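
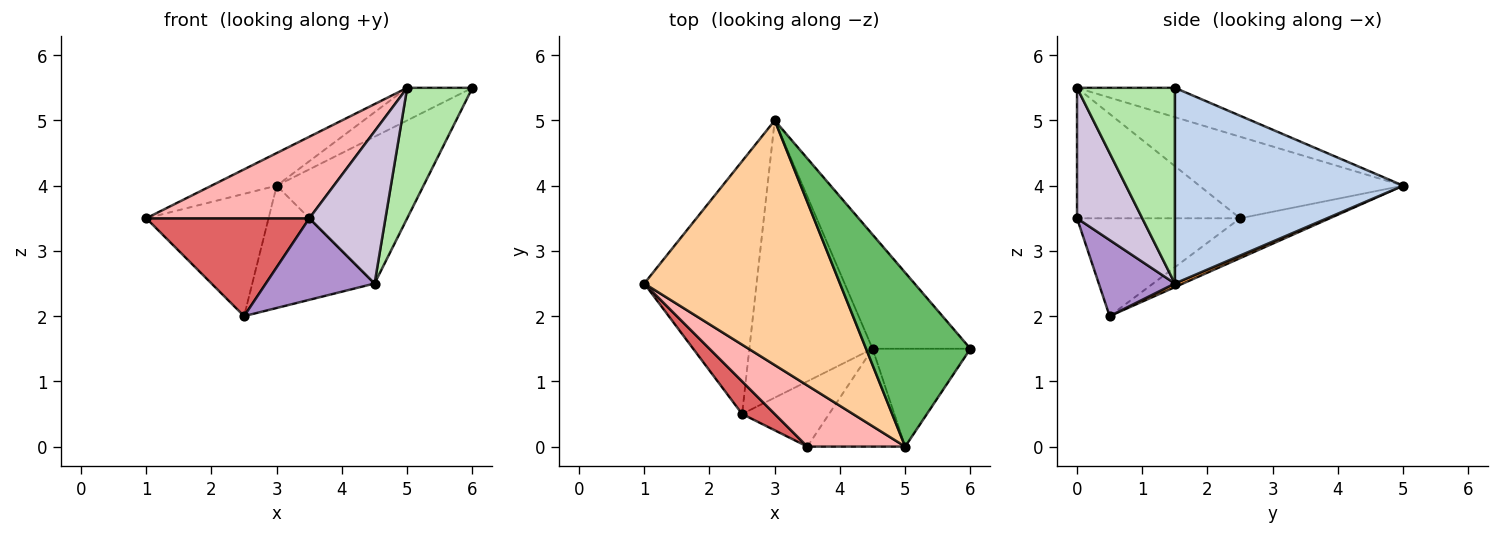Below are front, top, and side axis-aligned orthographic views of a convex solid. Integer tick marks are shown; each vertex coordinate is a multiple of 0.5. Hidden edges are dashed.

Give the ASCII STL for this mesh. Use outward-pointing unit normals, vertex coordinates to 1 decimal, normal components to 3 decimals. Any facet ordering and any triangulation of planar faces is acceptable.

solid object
 facet normal -0.304 0.415 -0.857
  outer loop
   vertex 2.5 0.5 2.0
   vertex 1.0 2.5 3.5
   vertex 3.0 5.0 4.0
  endloop
 endfacet
 facet normal 0.775 0.498 -0.388
  outer loop
   vertex 4.5 1.5 2.5
   vertex 3.0 5.0 4.0
   vertex 6.0 1.5 5.5
  endloop
 endfacet
 facet normal 0.027 0.403 -0.915
  outer loop
   vertex 4.5 1.5 2.5
   vertex 2.5 0.5 2.0
   vertex 3.0 5.0 4.0
  endloop
 endfacet
 facet normal -0.382 0.122 0.916
  outer loop
   vertex 5.0 0.0 5.5
   vertex 3.0 5.0 4.0
   vertex 1.0 2.5 3.5
  endloop
 endfacet
 facet normal -0.266 0.178 0.947
  outer loop
   vertex 5.0 0.0 5.5
   vertex 6.0 1.5 5.5
   vertex 3.0 5.0 4.0
  endloop
 endfacet
 facet normal 0.768 -0.512 -0.384
  outer loop
   vertex 5.0 0.0 5.5
   vertex 4.5 1.5 2.5
   vertex 6.0 1.5 5.5
  endloop
 endfacet
 facet normal -0.688 -0.688 0.229
  outer loop
   vertex 3.5 0.0 3.5
   vertex 1.0 2.5 3.5
   vertex 2.5 0.5 2.0
  endloop
 endfacet
 facet normal -0.625 -0.625 0.469
  outer loop
   vertex 3.5 0.0 3.5
   vertex 5.0 0.0 5.5
   vertex 1.0 2.5 3.5
  endloop
 endfacet
 facet normal 0.480 -0.685 -0.548
  outer loop
   vertex 3.5 0.0 3.5
   vertex 2.5 0.5 2.0
   vertex 4.5 1.5 2.5
  endloop
 endfacet
 facet normal 0.585 -0.682 -0.439
  outer loop
   vertex 3.5 0.0 3.5
   vertex 4.5 1.5 2.5
   vertex 5.0 0.0 5.5
  endloop
 endfacet
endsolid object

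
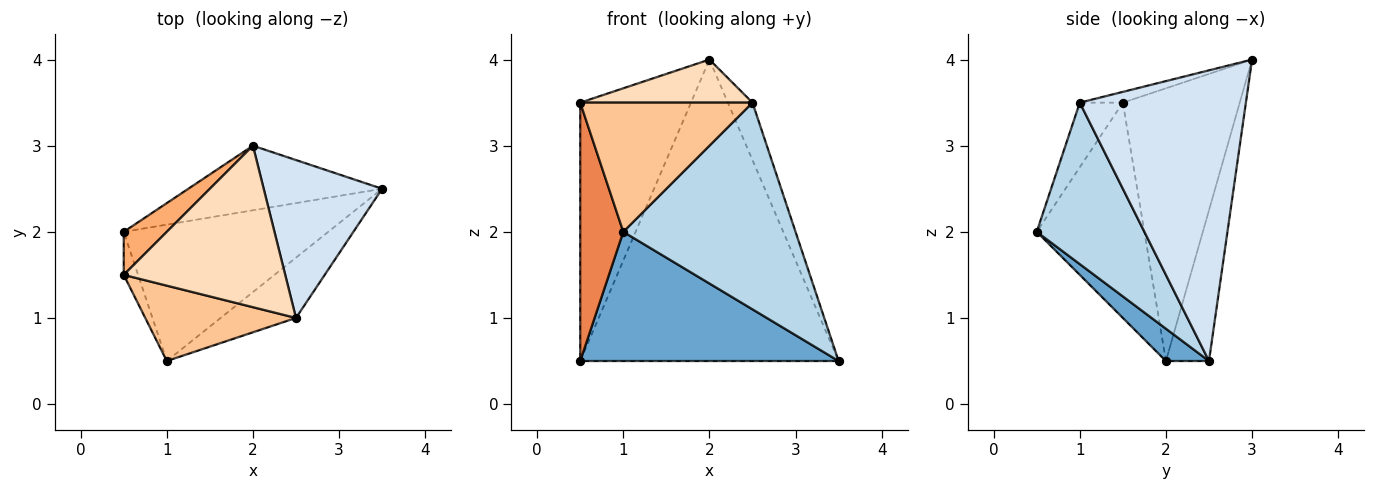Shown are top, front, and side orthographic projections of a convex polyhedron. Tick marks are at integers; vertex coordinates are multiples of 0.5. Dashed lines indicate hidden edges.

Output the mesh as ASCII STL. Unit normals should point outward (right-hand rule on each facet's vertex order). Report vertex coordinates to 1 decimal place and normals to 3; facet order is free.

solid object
 facet normal 0.114 -0.683 -0.721
  outer loop
   vertex 1.0 0.5 2.0
   vertex 0.5 2.0 0.5
   vertex 3.5 2.5 0.5
  endloop
 endfacet
 facet normal -0.161 0.965 -0.207
  outer loop
   vertex 2.0 3.0 4.0
   vertex 3.5 2.5 0.5
   vertex 0.5 2.0 0.5
  endloop
 endfacet
 facet normal 0.514 -0.823 -0.240
  outer loop
   vertex 2.5 1.0 3.5
   vertex 1.0 0.5 2.0
   vertex 3.5 2.5 0.5
  endloop
 endfacet
 facet normal 0.917 0.136 0.374
  outer loop
   vertex 2.5 1.0 3.5
   vertex 3.5 2.5 0.5
   vertex 2.0 3.0 4.0
  endloop
 endfacet
 facet normal -0.927 -0.371 -0.062
  outer loop
   vertex 0.5 1.5 3.5
   vertex 0.5 2.0 0.5
   vertex 1.0 0.5 2.0
  endloop
 endfacet
 facet normal -0.721 0.683 0.114
  outer loop
   vertex 0.5 1.5 3.5
   vertex 2.0 3.0 4.0
   vertex 0.5 2.0 0.5
  endloop
 endfacet
 facet normal -0.211 -0.844 0.493
  outer loop
   vertex 0.5 1.5 3.5
   vertex 1.0 0.5 2.0
   vertex 2.5 1.0 3.5
  endloop
 endfacet
 facet normal -0.064 -0.257 0.964
  outer loop
   vertex 0.5 1.5 3.5
   vertex 2.5 1.0 3.5
   vertex 2.0 3.0 4.0
  endloop
 endfacet
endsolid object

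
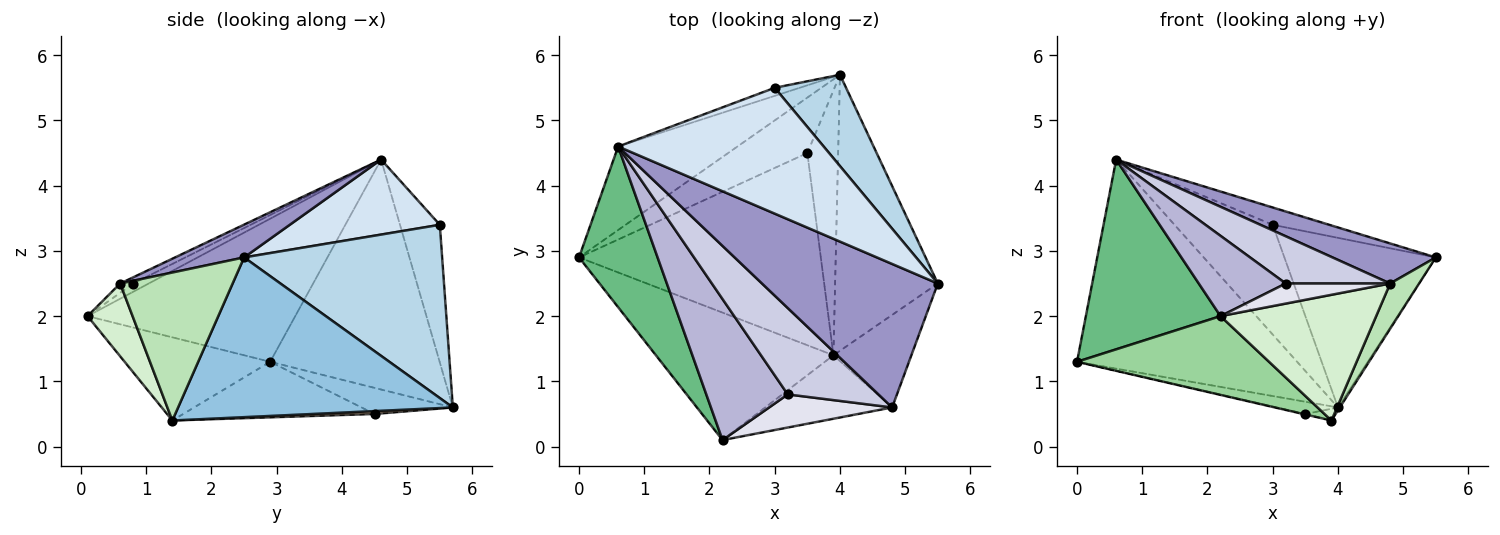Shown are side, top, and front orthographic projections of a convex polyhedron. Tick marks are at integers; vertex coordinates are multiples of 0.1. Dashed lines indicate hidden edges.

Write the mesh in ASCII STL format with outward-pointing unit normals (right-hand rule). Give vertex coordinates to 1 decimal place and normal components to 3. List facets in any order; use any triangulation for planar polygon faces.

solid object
 facet normal -0.582 0.755 -0.302
  outer loop
   vertex 0.6 4.6 4.4
   vertex 4.0 5.7 0.6
   vertex 0.0 2.9 1.3
  endloop
 endfacet
 facet normal 0.841 0.006 -0.541
  outer loop
   vertex 3.9 1.4 0.4
   vertex 4.0 5.7 0.6
   vertex 5.5 2.5 2.9
  endloop
 endfacet
 facet normal 0.755 0.577 0.311
  outer loop
   vertex 3.0 5.5 3.4
   vertex 5.5 2.5 2.9
   vertex 4.0 5.7 0.6
  endloop
 endfacet
 facet normal 0.340 0.128 0.932
  outer loop
   vertex 3.0 5.5 3.4
   vertex 0.6 4.6 4.4
   vertex 5.5 2.5 2.9
  endloop
 endfacet
 facet normal -0.375 0.925 -0.068
  outer loop
   vertex 3.0 5.5 3.4
   vertex 4.0 5.7 0.6
   vertex 0.6 4.6 4.4
  endloop
 endfacet
 facet normal -0.306 0.205 -0.930
  outer loop
   vertex 3.5 4.5 0.5
   vertex 0.0 2.9 1.3
   vertex 4.0 5.7 0.6
  endloop
 endfacet
 facet normal -0.224 0.003 -0.975
  outer loop
   vertex 3.5 4.5 0.5
   vertex 3.9 1.4 0.4
   vertex 0.0 2.9 1.3
  endloop
 endfacet
 facet normal 0.093 0.044 -0.995
  outer loop
   vertex 3.5 4.5 0.5
   vertex 4.0 5.7 0.6
   vertex 3.9 1.4 0.4
  endloop
 endfacet
 facet normal -0.762 -0.494 0.418
  outer loop
   vertex 2.2 0.1 2.0
   vertex 0.6 4.6 4.4
   vertex 0.0 2.9 1.3
  endloop
 endfacet
 facet normal -0.370 -0.488 -0.790
  outer loop
   vertex 2.2 0.1 2.0
   vertex 0.0 2.9 1.3
   vertex 3.9 1.4 0.4
  endloop
 endfacet
 facet normal 0.863 -0.222 -0.454
  outer loop
   vertex 4.8 0.6 2.5
   vertex 3.9 1.4 0.4
   vertex 5.5 2.5 2.9
  endloop
 endfacet
 facet normal 0.250 -0.864 -0.436
  outer loop
   vertex 4.8 0.6 2.5
   vertex 2.2 0.1 2.0
   vertex 3.9 1.4 0.4
  endloop
 endfacet
 facet normal 0.177 -0.265 0.948
  outer loop
   vertex 4.8 0.6 2.5
   vertex 5.5 2.5 2.9
   vertex 0.6 4.6 4.4
  endloop
 endfacet
 facet normal -0.088 -0.493 0.866
  outer loop
   vertex 3.2 0.8 2.5
   vertex 0.6 4.6 4.4
   vertex 2.2 0.1 2.0
  endloop
 endfacet
 facet normal -0.060 -0.479 0.876
  outer loop
   vertex 3.2 0.8 2.5
   vertex 4.8 0.6 2.5
   vertex 0.6 4.6 4.4
  endloop
 endfacet
 facet normal -0.065 -0.517 0.853
  outer loop
   vertex 3.2 0.8 2.5
   vertex 2.2 0.1 2.0
   vertex 4.8 0.6 2.5
  endloop
 endfacet
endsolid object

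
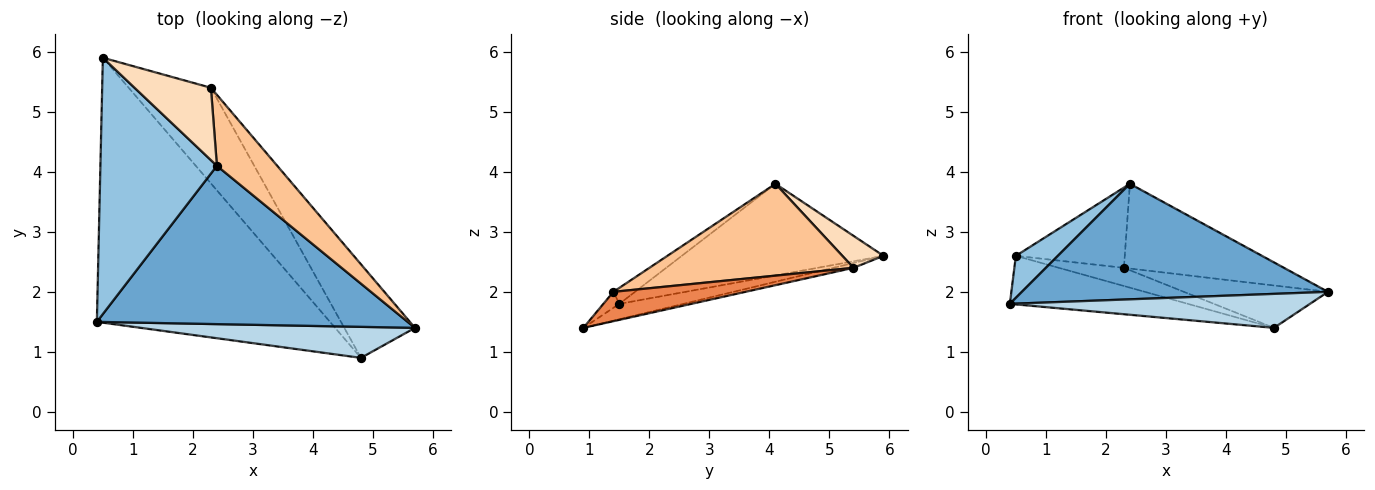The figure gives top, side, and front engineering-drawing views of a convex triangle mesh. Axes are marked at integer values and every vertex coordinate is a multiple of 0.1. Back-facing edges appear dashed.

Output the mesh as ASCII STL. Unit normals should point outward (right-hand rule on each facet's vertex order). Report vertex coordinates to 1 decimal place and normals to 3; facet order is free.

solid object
 facet normal -0.042 -0.589 0.807
  outer loop
   vertex 2.4 4.1 3.8
   vertex 0.4 1.5 1.8
   vertex 5.7 1.4 2.0
  endloop
 endfacet
 facet normal -0.613 -0.128 0.779
  outer loop
   vertex 2.4 4.1 3.8
   vertex 0.5 5.9 2.6
   vertex 0.4 1.5 1.8
  endloop
 endfacet
 facet normal -0.039 -0.738 0.674
  outer loop
   vertex 4.8 0.9 1.4
   vertex 5.7 1.4 2.0
   vertex 0.4 1.5 1.8
  endloop
 endfacet
 facet normal -0.065 0.180 -0.982
  outer loop
   vertex 4.8 0.9 1.4
   vertex 0.4 1.5 1.8
   vertex 0.5 5.9 2.6
  endloop
 endfacet
 facet normal 0.354 0.386 -0.852
  outer loop
   vertex 2.3 5.4 2.4
   vertex 5.7 1.4 2.0
   vertex 4.8 0.9 1.4
  endloop
 endfacet
 facet normal -0.057 0.186 -0.981
  outer loop
   vertex 2.3 5.4 2.4
   vertex 4.8 0.9 1.4
   vertex 0.5 5.9 2.6
  endloop
 endfacet
 facet normal 0.699 0.548 0.459
  outer loop
   vertex 2.3 5.4 2.4
   vertex 2.4 4.1 3.8
   vertex 5.7 1.4 2.0
  endloop
 endfacet
 facet normal 0.270 0.715 0.645
  outer loop
   vertex 2.3 5.4 2.4
   vertex 0.5 5.9 2.6
   vertex 2.4 4.1 3.8
  endloop
 endfacet
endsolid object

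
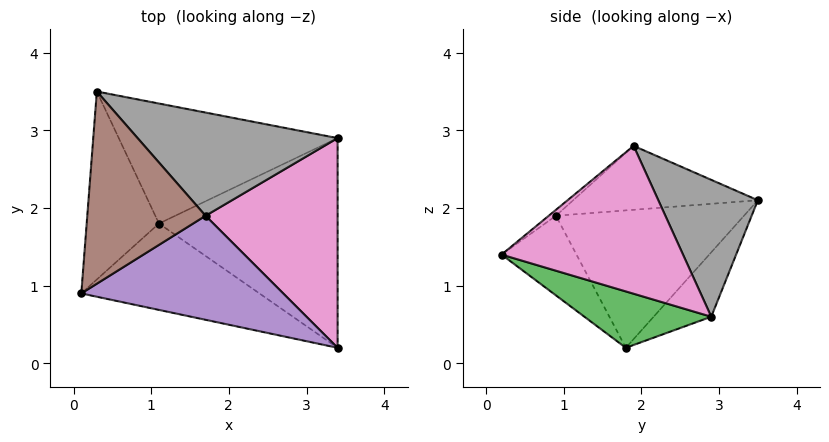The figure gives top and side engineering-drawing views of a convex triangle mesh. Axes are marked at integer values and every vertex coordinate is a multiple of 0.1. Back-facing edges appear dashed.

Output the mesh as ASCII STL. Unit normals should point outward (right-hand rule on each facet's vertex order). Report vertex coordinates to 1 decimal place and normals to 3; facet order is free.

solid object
 facet normal -0.252 -0.786 -0.564
  outer loop
   vertex 1.1 1.8 0.2
   vertex 3.4 0.2 1.4
   vertex 0.1 0.9 1.9
  endloop
 endfacet
 facet normal -0.880 0.103 -0.463
  outer loop
   vertex 1.1 1.8 0.2
   vertex 0.1 0.9 1.9
   vertex 0.3 3.5 2.1
  endloop
 endfacet
 facet normal 0.290 -0.272 -0.918
  outer loop
   vertex 3.4 2.9 0.6
   vertex 3.4 0.2 1.4
   vertex 1.1 1.8 0.2
  endloop
 endfacet
 facet normal -0.206 0.685 -0.699
  outer loop
   vertex 3.4 2.9 0.6
   vertex 1.1 1.8 0.2
   vertex 0.3 3.5 2.1
  endloop
 endfacet
 facet normal -0.022 -0.649 0.761
  outer loop
   vertex 1.7 1.9 2.8
   vertex 0.1 0.9 1.9
   vertex 3.4 0.2 1.4
  endloop
 endfacet
 facet normal -0.475 -0.031 0.879
  outer loop
   vertex 1.7 1.9 2.8
   vertex 0.3 3.5 2.1
   vertex 0.1 0.9 1.9
  endloop
 endfacet
 facet normal 0.732 0.194 0.653
  outer loop
   vertex 1.7 1.9 2.8
   vertex 3.4 0.2 1.4
   vertex 3.4 2.9 0.6
  endloop
 endfacet
 facet normal 0.429 0.650 0.627
  outer loop
   vertex 1.7 1.9 2.8
   vertex 3.4 2.9 0.6
   vertex 0.3 3.5 2.1
  endloop
 endfacet
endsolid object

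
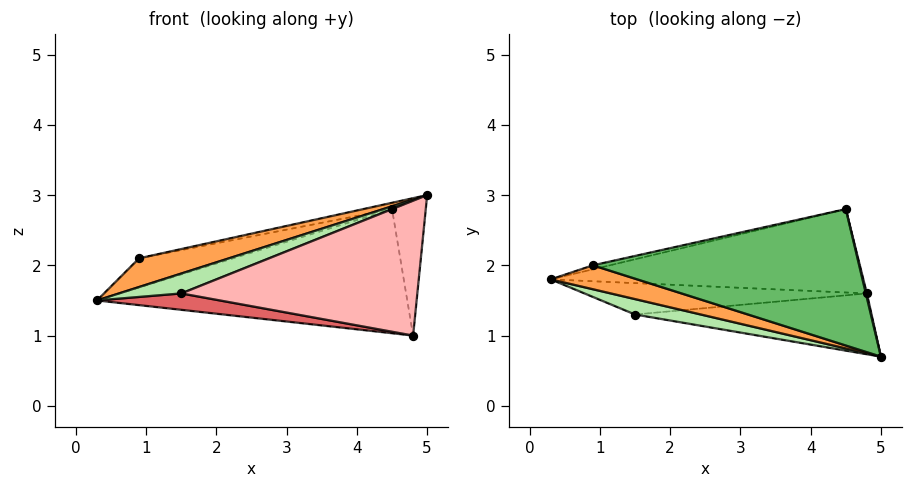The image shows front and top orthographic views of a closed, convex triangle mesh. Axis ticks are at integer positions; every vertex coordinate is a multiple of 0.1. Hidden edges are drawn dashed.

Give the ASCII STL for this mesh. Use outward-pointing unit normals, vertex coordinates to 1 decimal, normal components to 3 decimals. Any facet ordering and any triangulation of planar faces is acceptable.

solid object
 facet normal -0.025 0.830 -0.557
  outer loop
   vertex 4.8 1.6 1.0
   vertex 0.3 1.8 1.5
   vertex 4.5 2.8 2.8
  endloop
 endfacet
 facet normal 0.973 0.232 0.007
  outer loop
   vertex 4.8 1.6 1.0
   vertex 4.5 2.8 2.8
   vertex 5.0 0.7 3.0
  endloop
 endfacet
 facet normal -0.359 -0.717 0.598
  outer loop
   vertex 0.9 2.0 2.1
   vertex 0.3 1.8 1.5
   vertex 5.0 0.7 3.0
  endloop
 endfacet
 facet normal -0.190 0.973 -0.134
  outer loop
   vertex 0.9 2.0 2.1
   vertex 4.5 2.8 2.8
   vertex 0.3 1.8 1.5
  endloop
 endfacet
 facet normal -0.200 0.045 0.979
  outer loop
   vertex 0.9 2.0 2.1
   vertex 5.0 0.7 3.0
   vertex 4.5 2.8 2.8
  endloop
 endfacet
 facet normal -0.356 -0.739 0.572
  outer loop
   vertex 1.5 1.3 1.6
   vertex 5.0 0.7 3.0
   vertex 0.3 1.8 1.5
  endloop
 endfacet
 facet normal -0.118 -0.460 -0.880
  outer loop
   vertex 1.5 1.3 1.6
   vertex 0.3 1.8 1.5
   vertex 4.8 1.6 1.0
  endloop
 endfacet
 facet normal 0.008 -0.912 -0.411
  outer loop
   vertex 1.5 1.3 1.6
   vertex 4.8 1.6 1.0
   vertex 5.0 0.7 3.0
  endloop
 endfacet
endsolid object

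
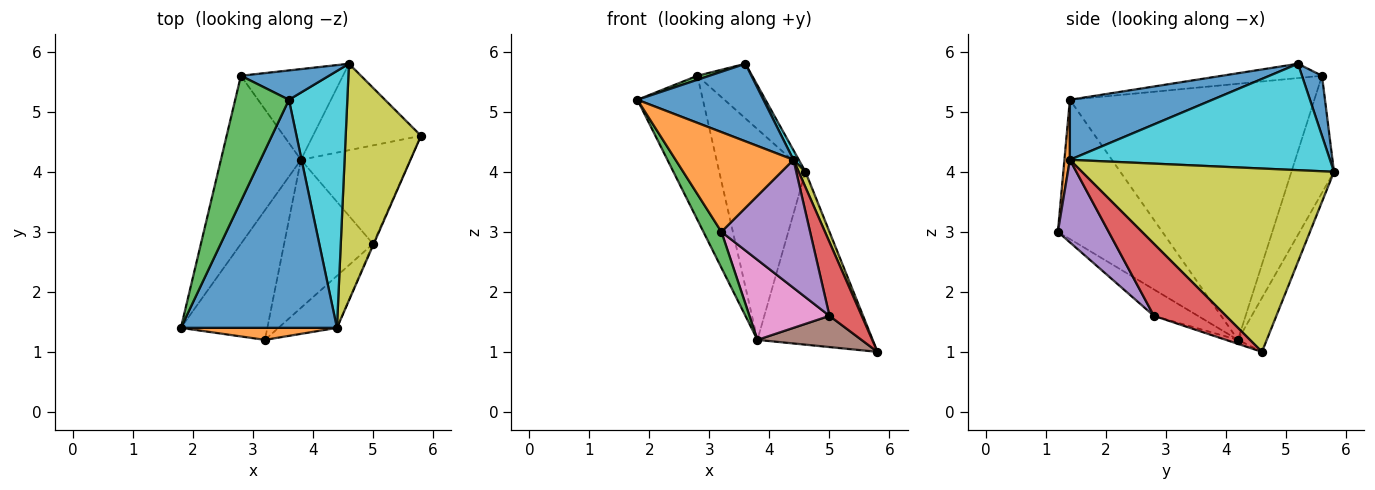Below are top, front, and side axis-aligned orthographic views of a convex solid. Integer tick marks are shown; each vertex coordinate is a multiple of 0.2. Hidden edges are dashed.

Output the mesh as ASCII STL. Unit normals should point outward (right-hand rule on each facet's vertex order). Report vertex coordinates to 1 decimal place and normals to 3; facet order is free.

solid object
 facet normal 0.342 -0.303 0.890
  outer loop
   vertex 4.4 1.4 4.2
   vertex 3.6 5.2 5.8
   vertex 1.8 1.4 5.2
  endloop
 endfacet
 facet normal 0.046 -0.992 0.119
  outer loop
   vertex 4.4 1.4 4.2
   vertex 1.8 1.4 5.2
   vertex 3.2 1.2 3.0
  endloop
 endfacet
 facet normal -0.841 -0.145 -0.522
  outer loop
   vertex 3.8 4.2 1.2
   vertex 3.2 1.2 3.0
   vertex 1.8 1.4 5.2
  endloop
 endfacet
 facet normal 0.913 -0.409 -0.010
  outer loop
   vertex 5.0 2.8 1.6
   vertex 5.8 4.6 1.0
   vertex 4.4 1.4 4.2
  endloop
 endfacet
 facet normal 0.469 -0.818 -0.332
  outer loop
   vertex 5.0 2.8 1.6
   vertex 4.4 1.4 4.2
   vertex 3.2 1.2 3.0
  endloop
 endfacet
 facet normal -0.035 -0.302 -0.953
  outer loop
   vertex 5.0 2.8 1.6
   vertex 3.8 4.2 1.2
   vertex 5.8 4.6 1.0
  endloop
 endfacet
 facet normal -0.253 -0.460 -0.851
  outer loop
   vertex 5.0 2.8 1.6
   vertex 3.2 1.2 3.0
   vertex 3.8 4.2 1.2
  endloop
 endfacet
 facet normal -0.218 0.873 -0.436
  outer loop
   vertex 4.6 5.8 4.0
   vertex 5.8 4.6 1.0
   vertex 3.8 4.2 1.2
  endloop
 endfacet
 facet normal 0.925 -0.025 0.380
  outer loop
   vertex 4.6 5.8 4.0
   vertex 4.4 1.4 4.2
   vertex 5.8 4.6 1.0
  endloop
 endfacet
 facet normal 0.877 -0.018 0.481
  outer loop
   vertex 4.6 5.8 4.0
   vertex 3.6 5.2 5.8
   vertex 4.4 1.4 4.2
  endloop
 endfacet
 facet normal 0.307 0.839 0.450
  outer loop
   vertex 2.8 5.6 5.6
   vertex 3.6 5.2 5.8
   vertex 4.6 5.8 4.0
  endloop
 endfacet
 facet normal -0.413 0.837 -0.360
  outer loop
   vertex 2.8 5.6 5.6
   vertex 4.6 5.8 4.0
   vertex 3.8 4.2 1.2
  endloop
 endfacet
 facet normal -0.257 -0.031 0.966
  outer loop
   vertex 2.8 5.6 5.6
   vertex 1.8 1.4 5.2
   vertex 3.6 5.2 5.8
  endloop
 endfacet
 facet normal -0.925 0.248 -0.289
  outer loop
   vertex 2.8 5.6 5.6
   vertex 3.8 4.2 1.2
   vertex 1.8 1.4 5.2
  endloop
 endfacet
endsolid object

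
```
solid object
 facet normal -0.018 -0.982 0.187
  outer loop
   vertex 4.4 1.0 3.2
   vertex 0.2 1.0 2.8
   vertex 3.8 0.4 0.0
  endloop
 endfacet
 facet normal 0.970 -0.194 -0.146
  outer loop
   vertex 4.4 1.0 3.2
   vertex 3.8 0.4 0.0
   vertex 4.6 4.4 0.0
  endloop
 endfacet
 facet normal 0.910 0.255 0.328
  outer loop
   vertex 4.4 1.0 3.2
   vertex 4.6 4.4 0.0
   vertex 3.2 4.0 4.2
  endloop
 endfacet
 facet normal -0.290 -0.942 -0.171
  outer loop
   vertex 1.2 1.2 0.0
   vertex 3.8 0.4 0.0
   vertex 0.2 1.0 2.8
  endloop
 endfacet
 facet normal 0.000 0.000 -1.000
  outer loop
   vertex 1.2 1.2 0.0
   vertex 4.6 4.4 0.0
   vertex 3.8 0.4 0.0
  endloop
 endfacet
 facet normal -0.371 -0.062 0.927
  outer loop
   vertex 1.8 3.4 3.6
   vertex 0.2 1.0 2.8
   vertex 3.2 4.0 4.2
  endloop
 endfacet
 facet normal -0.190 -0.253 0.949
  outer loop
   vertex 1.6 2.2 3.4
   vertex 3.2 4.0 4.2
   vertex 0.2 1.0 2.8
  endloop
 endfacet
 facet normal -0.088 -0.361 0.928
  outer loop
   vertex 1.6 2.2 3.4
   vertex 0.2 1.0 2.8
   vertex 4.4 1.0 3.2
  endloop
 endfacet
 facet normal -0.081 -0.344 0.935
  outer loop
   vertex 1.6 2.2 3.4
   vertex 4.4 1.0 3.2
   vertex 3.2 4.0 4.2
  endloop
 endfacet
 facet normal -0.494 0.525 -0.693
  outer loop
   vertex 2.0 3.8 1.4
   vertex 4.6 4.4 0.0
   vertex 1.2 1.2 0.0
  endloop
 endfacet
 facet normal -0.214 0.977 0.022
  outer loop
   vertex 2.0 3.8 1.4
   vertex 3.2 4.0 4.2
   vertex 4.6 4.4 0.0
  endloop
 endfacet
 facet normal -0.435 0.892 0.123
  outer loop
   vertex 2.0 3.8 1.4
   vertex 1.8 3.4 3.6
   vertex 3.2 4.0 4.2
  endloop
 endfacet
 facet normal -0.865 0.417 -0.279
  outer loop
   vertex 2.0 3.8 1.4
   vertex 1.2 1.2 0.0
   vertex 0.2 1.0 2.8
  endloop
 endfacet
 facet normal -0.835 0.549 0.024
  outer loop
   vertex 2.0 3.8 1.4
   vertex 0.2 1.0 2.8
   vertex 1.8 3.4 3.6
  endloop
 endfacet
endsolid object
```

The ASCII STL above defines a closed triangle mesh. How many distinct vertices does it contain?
9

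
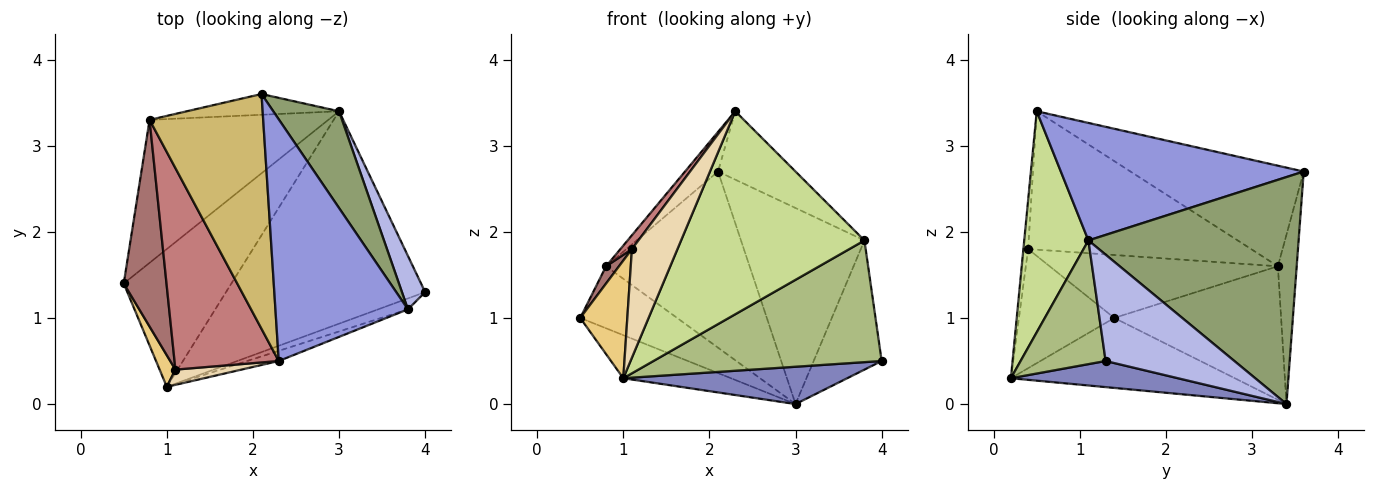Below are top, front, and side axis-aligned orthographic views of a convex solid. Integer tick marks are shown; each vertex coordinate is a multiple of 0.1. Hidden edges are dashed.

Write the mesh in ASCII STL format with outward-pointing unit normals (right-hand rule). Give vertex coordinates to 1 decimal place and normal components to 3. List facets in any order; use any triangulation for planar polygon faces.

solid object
 facet normal -0.527 0.253 -0.811
  outer loop
   vertex 1.0 0.2 0.3
   vertex 0.5 1.4 1.0
   vertex 3.0 3.4 0.0
  endloop
 endfacet
 facet normal 0.128 -0.172 -0.977
  outer loop
   vertex 1.0 0.2 0.3
   vertex 3.0 3.4 0.0
   vertex 4.0 1.3 0.5
  endloop
 endfacet
 facet normal 0.649 0.207 0.732
  outer loop
   vertex 3.8 1.1 1.9
   vertex 2.1 3.6 2.7
   vertex 2.3 0.5 3.4
  endloop
 endfacet
 facet normal 0.868 0.459 0.190
  outer loop
   vertex 3.8 1.1 1.9
   vertex 4.0 1.3 0.5
   vertex 3.0 3.4 0.0
  endloop
 endfacet
 facet normal 0.837 0.491 0.242
  outer loop
   vertex 3.8 1.1 1.9
   vertex 3.0 3.4 0.0
   vertex 2.1 3.6 2.7
  endloop
 endfacet
 facet normal 0.348 -0.934 -0.084
  outer loop
   vertex 3.8 1.1 1.9
   vertex 1.0 0.2 0.3
   vertex 4.0 1.3 0.5
  endloop
 endfacet
 facet normal 0.330 -0.943 -0.047
  outer loop
   vertex 3.8 1.1 1.9
   vertex 2.3 0.5 3.4
   vertex 1.0 0.2 0.3
  endloop
 endfacet
 facet normal -0.565 0.328 -0.757
  outer loop
   vertex 0.8 3.3 1.6
   vertex 3.0 3.4 0.0
   vertex 0.5 1.4 1.0
  endloop
 endfacet
 facet normal -0.129 0.985 -0.116
  outer loop
   vertex 0.8 3.3 1.6
   vertex 2.1 3.6 2.7
   vertex 3.0 3.4 0.0
  endloop
 endfacet
 facet normal -0.658 0.125 0.743
  outer loop
   vertex 0.8 3.3 1.6
   vertex 2.3 0.5 3.4
   vertex 2.1 3.6 2.7
  endloop
 endfacet
 facet normal -0.890 -0.440 0.118
  outer loop
   vertex 1.1 0.4 1.8
   vertex 0.5 1.4 1.0
   vertex 1.0 0.2 0.3
  endloop
 endfacet
 facet normal -0.102 -0.985 0.138
  outer loop
   vertex 1.1 0.4 1.8
   vertex 1.0 0.2 0.3
   vertex 2.3 0.5 3.4
  endloop
 endfacet
 facet normal -0.826 -0.047 0.561
  outer loop
   vertex 1.1 0.4 1.8
   vertex 0.8 3.3 1.6
   vertex 0.5 1.4 1.0
  endloop
 endfacet
 facet normal -0.798 -0.041 0.601
  outer loop
   vertex 1.1 0.4 1.8
   vertex 2.3 0.5 3.4
   vertex 0.8 3.3 1.6
  endloop
 endfacet
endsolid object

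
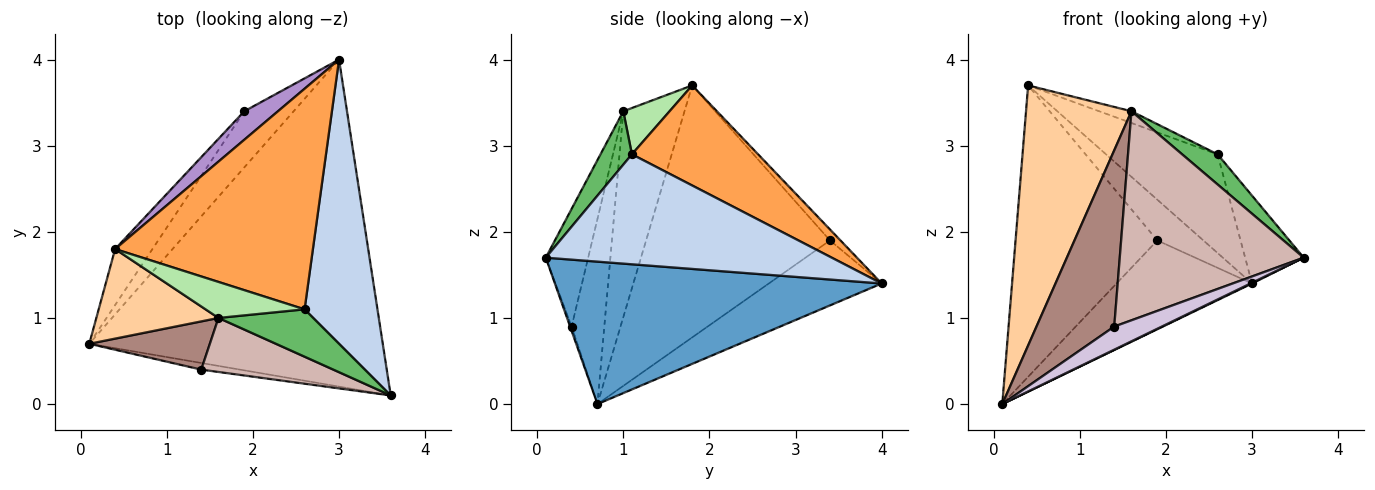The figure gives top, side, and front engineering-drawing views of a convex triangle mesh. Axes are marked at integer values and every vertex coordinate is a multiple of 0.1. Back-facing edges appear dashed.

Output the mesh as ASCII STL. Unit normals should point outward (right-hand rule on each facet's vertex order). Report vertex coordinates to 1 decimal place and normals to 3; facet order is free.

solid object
 facet normal 0.437 -0.002 -0.900
  outer loop
   vertex 3.0 4.0 1.4
   vertex 3.6 0.1 1.7
   vertex 0.1 0.7 0.0
  endloop
 endfacet
 facet normal 0.822 0.168 0.545
  outer loop
   vertex 2.6 1.1 2.9
   vertex 3.6 0.1 1.7
   vertex 3.0 4.0 1.4
  endloop
 endfacet
 facet normal 0.419 0.371 0.829
  outer loop
   vertex 2.6 1.1 2.9
   vertex 3.0 4.0 1.4
   vertex 0.4 1.8 3.7
  endloop
 endfacet
 facet normal -0.481 -0.829 0.285
  outer loop
   vertex 1.6 1.0 3.4
   vertex 0.4 1.8 3.7
   vertex 0.1 0.7 0.0
  endloop
 endfacet
 facet normal 0.429 -0.485 0.762
  outer loop
   vertex 1.6 1.0 3.4
   vertex 3.6 0.1 1.7
   vertex 2.6 1.1 2.9
  endloop
 endfacet
 facet normal 0.406 0.283 0.869
  outer loop
   vertex 1.6 1.0 3.4
   vertex 2.6 1.1 2.9
   vertex 0.4 1.8 3.7
  endloop
 endfacet
 facet normal -0.576 0.691 -0.437
  outer loop
   vertex 1.9 3.4 1.9
   vertex 3.0 4.0 1.4
   vertex 0.1 0.7 0.0
  endloop
 endfacet
 facet normal -0.787 0.606 -0.116
  outer loop
   vertex 1.9 3.4 1.9
   vertex 0.1 0.7 0.0
   vertex 0.4 1.8 3.7
  endloop
 endfacet
 facet normal -0.183 0.806 0.563
  outer loop
   vertex 1.9 3.4 1.9
   vertex 0.4 1.8 3.7
   vertex 3.0 4.0 1.4
  endloop
 endfacet
 facet normal -0.031 -0.961 -0.276
  outer loop
   vertex 1.4 0.4 0.9
   vertex 0.1 0.7 0.0
   vertex 3.6 0.1 1.7
  endloop
 endfacet
 facet normal -0.376 -0.894 0.245
  outer loop
   vertex 1.4 0.4 0.9
   vertex 1.6 1.0 3.4
   vertex 0.1 0.7 0.0
  endloop
 endfacet
 facet normal -0.218 -0.945 0.244
  outer loop
   vertex 1.4 0.4 0.9
   vertex 3.6 0.1 1.7
   vertex 1.6 1.0 3.4
  endloop
 endfacet
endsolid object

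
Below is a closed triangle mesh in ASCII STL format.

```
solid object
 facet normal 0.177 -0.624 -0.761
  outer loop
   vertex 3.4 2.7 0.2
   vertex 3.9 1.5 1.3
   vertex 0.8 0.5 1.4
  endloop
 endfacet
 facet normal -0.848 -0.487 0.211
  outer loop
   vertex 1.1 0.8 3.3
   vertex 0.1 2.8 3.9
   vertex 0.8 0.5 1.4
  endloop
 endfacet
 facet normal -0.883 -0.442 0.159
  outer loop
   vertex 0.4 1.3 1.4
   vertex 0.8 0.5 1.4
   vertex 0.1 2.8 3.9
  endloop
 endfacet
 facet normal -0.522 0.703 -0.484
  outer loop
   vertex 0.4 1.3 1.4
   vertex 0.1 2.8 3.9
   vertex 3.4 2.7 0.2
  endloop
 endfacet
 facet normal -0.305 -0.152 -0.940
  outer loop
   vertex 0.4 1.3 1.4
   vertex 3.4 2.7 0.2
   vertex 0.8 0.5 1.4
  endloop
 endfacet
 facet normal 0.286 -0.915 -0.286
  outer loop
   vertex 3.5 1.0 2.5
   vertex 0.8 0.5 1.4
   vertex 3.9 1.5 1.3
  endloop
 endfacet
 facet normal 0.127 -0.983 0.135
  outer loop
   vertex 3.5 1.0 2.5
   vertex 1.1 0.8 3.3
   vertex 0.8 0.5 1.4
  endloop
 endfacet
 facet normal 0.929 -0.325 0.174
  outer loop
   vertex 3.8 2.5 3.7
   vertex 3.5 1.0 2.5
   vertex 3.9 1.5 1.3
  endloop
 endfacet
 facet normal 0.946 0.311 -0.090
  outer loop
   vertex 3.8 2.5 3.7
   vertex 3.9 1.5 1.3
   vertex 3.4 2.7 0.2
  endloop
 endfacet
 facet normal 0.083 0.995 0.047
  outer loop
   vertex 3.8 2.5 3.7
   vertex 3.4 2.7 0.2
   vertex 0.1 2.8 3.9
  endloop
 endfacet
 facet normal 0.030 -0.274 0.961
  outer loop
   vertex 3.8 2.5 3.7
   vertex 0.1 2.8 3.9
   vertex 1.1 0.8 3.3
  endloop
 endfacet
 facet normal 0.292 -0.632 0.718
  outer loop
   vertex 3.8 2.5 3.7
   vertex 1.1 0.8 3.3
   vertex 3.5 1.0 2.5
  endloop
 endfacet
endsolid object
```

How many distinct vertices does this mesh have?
8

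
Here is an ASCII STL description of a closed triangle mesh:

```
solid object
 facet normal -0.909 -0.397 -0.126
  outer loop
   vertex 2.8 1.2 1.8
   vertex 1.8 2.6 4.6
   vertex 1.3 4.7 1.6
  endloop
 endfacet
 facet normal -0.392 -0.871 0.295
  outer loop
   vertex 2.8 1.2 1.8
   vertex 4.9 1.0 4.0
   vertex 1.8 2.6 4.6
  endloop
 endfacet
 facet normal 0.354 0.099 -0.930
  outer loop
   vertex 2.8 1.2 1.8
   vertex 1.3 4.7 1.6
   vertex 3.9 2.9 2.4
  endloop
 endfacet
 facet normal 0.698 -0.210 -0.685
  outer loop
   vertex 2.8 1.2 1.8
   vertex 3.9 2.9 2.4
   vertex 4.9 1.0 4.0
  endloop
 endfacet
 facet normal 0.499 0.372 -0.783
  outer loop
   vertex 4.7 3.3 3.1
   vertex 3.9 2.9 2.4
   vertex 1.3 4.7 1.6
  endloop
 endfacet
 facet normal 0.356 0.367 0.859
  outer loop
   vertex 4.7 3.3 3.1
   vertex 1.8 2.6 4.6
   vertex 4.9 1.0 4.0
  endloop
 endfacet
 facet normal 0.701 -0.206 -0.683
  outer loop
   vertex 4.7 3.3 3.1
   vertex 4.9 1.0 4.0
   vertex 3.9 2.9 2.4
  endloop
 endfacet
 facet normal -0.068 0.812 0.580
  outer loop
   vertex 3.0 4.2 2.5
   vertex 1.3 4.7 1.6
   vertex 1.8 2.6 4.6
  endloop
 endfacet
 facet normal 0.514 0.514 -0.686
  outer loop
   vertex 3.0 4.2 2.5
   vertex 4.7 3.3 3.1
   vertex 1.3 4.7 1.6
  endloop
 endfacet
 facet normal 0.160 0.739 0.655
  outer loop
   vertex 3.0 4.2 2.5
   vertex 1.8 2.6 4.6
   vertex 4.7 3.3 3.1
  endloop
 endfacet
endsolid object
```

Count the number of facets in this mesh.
10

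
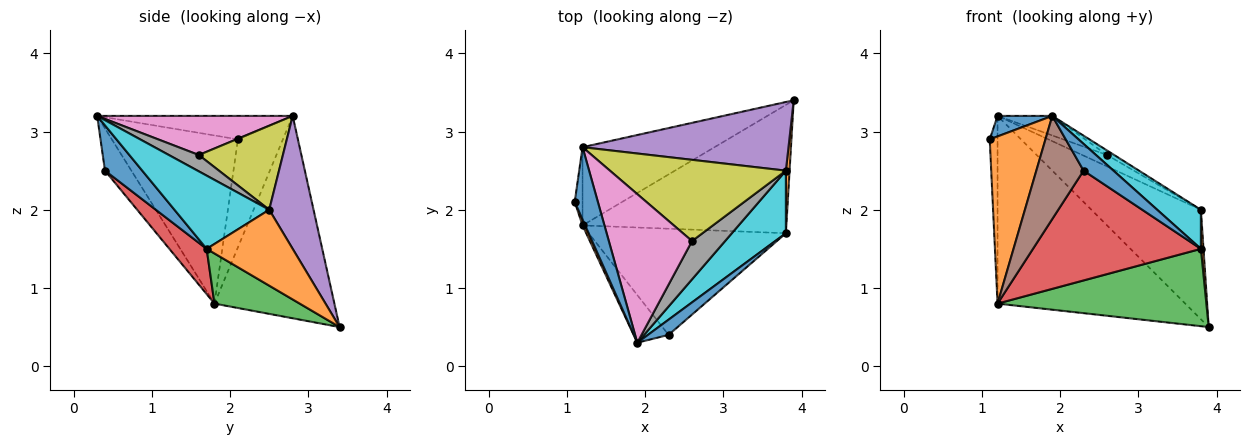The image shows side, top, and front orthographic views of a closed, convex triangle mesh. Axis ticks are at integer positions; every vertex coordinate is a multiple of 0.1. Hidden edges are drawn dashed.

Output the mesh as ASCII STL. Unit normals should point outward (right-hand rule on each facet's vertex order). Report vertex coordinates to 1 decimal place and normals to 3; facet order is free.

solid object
 facet normal -0.698 -0.195 0.689
  outer loop
   vertex 1.2 2.8 3.2
   vertex 1.1 2.1 2.9
   vertex 1.9 0.3 3.2
  endloop
 endfacet
 facet normal -0.915 -0.404 0.014
  outer loop
   vertex 1.2 1.8 0.8
   vertex 1.9 0.3 3.2
   vertex 1.1 2.1 2.9
  endloop
 endfacet
 facet normal -0.983 0.171 -0.071
  outer loop
   vertex 1.2 1.8 0.8
   vertex 1.1 2.1 2.9
   vertex 1.2 2.8 3.2
  endloop
 endfacet
 facet normal -0.508 0.795 -0.331
  outer loop
   vertex 1.2 1.8 0.8
   vertex 1.2 2.8 3.2
   vertex 3.9 3.4 0.5
  endloop
 endfacet
 facet normal 0.324 0.801 0.502
  outer loop
   vertex 3.8 2.5 2.0
   vertex 3.9 3.4 0.5
   vertex 1.2 2.8 3.2
  endloop
 endfacet
 facet normal -0.452 -0.810 -0.374
  outer loop
   vertex 2.3 0.4 2.5
   vertex 1.9 0.3 3.2
   vertex 1.2 1.8 0.8
  endloop
 endfacet
 facet normal 0.422 0.118 0.899
  outer loop
   vertex 2.6 1.6 2.7
   vertex 1.2 2.8 3.2
   vertex 1.9 0.3 3.2
  endloop
 endfacet
 facet normal 0.441 0.105 0.891
  outer loop
   vertex 2.6 1.6 2.7
   vertex 1.9 0.3 3.2
   vertex 3.8 2.5 2.0
  endloop
 endfacet
 facet normal 0.428 0.126 0.895
  outer loop
   vertex 2.6 1.6 2.7
   vertex 3.8 2.5 2.0
   vertex 1.2 2.8 3.2
  endloop
 endfacet
 facet normal 0.754 -0.348 0.557
  outer loop
   vertex 3.8 1.7 1.5
   vertex 3.8 2.5 2.0
   vertex 1.9 0.3 3.2
  endloop
 endfacet
 facet normal 0.735 -0.590 0.336
  outer loop
   vertex 3.8 1.7 1.5
   vertex 1.9 0.3 3.2
   vertex 2.3 0.4 2.5
  endloop
 endfacet
 facet normal 0.998 -0.030 0.048
  outer loop
   vertex 3.8 1.7 1.5
   vertex 3.9 3.4 0.5
   vertex 3.8 2.5 2.0
  endloop
 endfacet
 facet normal 0.206 -0.505 -0.838
  outer loop
   vertex 3.8 1.7 1.5
   vertex 1.2 1.8 0.8
   vertex 3.9 3.4 0.5
  endloop
 endfacet
 facet normal 0.158 -0.710 -0.687
  outer loop
   vertex 3.8 1.7 1.5
   vertex 2.3 0.4 2.5
   vertex 1.2 1.8 0.8
  endloop
 endfacet
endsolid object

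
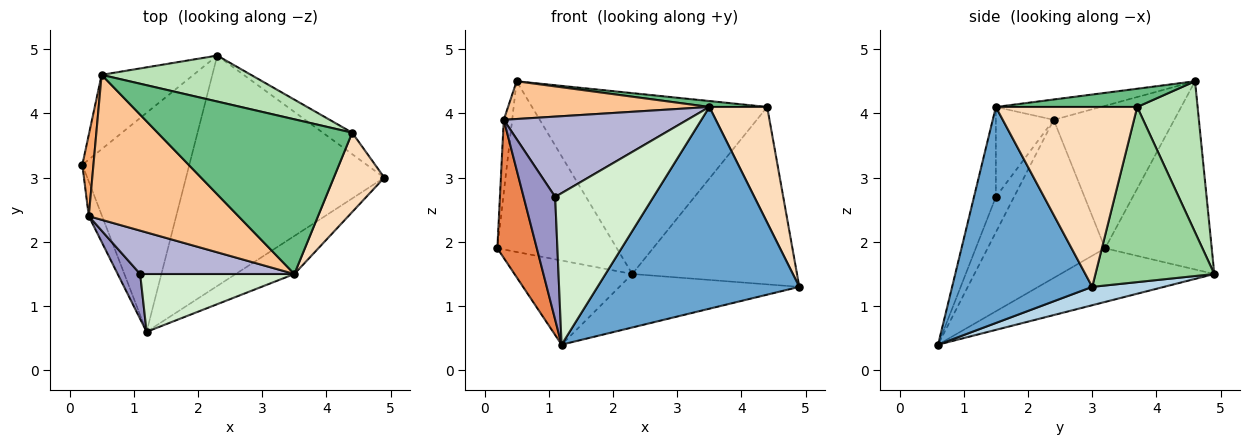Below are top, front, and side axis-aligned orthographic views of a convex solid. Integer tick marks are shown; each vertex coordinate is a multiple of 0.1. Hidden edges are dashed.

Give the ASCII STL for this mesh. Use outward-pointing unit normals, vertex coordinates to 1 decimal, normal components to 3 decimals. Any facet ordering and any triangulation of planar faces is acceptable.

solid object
 facet normal 0.564 -0.812 -0.153
  outer loop
   vertex 3.5 1.5 4.1
   vertex 1.2 0.6 0.4
   vertex 4.9 3.0 1.3
  endloop
 endfacet
 facet normal -0.424 0.325 -0.845
  outer loop
   vertex 2.3 4.9 1.5
   vertex 1.2 0.6 0.4
   vertex 0.2 3.2 1.9
  endloop
 endfacet
 facet normal 0.090 0.225 -0.970
  outer loop
   vertex 2.3 4.9 1.5
   vertex 4.9 3.0 1.3
   vertex 1.2 0.6 0.4
  endloop
 endfacet
 facet normal -0.633 0.710 -0.309
  outer loop
   vertex 2.3 4.9 1.5
   vertex 0.2 3.2 1.9
   vertex 0.5 4.6 4.5
  endloop
 endfacet
 facet normal -0.945 -0.317 -0.080
  outer loop
   vertex 0.3 2.4 3.9
   vertex 0.2 3.2 1.9
   vertex 1.2 0.6 0.4
  endloop
 endfacet
 facet normal -0.995 0.069 0.077
  outer loop
   vertex 0.3 2.4 3.9
   vertex 0.5 4.6 4.5
   vertex 0.2 3.2 1.9
  endloop
 endfacet
 facet normal -0.130 -0.250 0.959
  outer loop
   vertex 0.3 2.4 3.9
   vertex 3.5 1.5 4.1
   vertex 0.5 4.6 4.5
  endloop
 endfacet
 facet normal 0.896 -0.366 0.252
  outer loop
   vertex 4.4 3.7 4.1
   vertex 3.5 1.5 4.1
   vertex 4.9 3.0 1.3
  endloop
 endfacet
 facet normal 0.093 -0.038 0.995
  outer loop
   vertex 4.4 3.7 4.1
   vertex 0.5 4.6 4.5
   vertex 3.5 1.5 4.1
  endloop
 endfacet
 facet normal 0.582 0.807 -0.098
  outer loop
   vertex 4.4 3.7 4.1
   vertex 4.9 3.0 1.3
   vertex 2.3 4.9 1.5
  endloop
 endfacet
 facet normal 0.242 0.941 0.239
  outer loop
   vertex 4.4 3.7 4.1
   vertex 2.3 4.9 1.5
   vertex 0.5 4.6 4.5
  endloop
 endfacet
 facet normal -0.204 -0.915 0.349
  outer loop
   vertex 1.1 1.5 2.7
   vertex 1.2 0.6 0.4
   vertex 3.5 1.5 4.1
  endloop
 endfacet
 facet normal -0.475 -0.826 0.303
  outer loop
   vertex 1.1 1.5 2.7
   vertex 0.3 2.4 3.9
   vertex 1.2 0.6 0.4
  endloop
 endfacet
 facet normal -0.267 -0.848 0.458
  outer loop
   vertex 1.1 1.5 2.7
   vertex 3.5 1.5 4.1
   vertex 0.3 2.4 3.9
  endloop
 endfacet
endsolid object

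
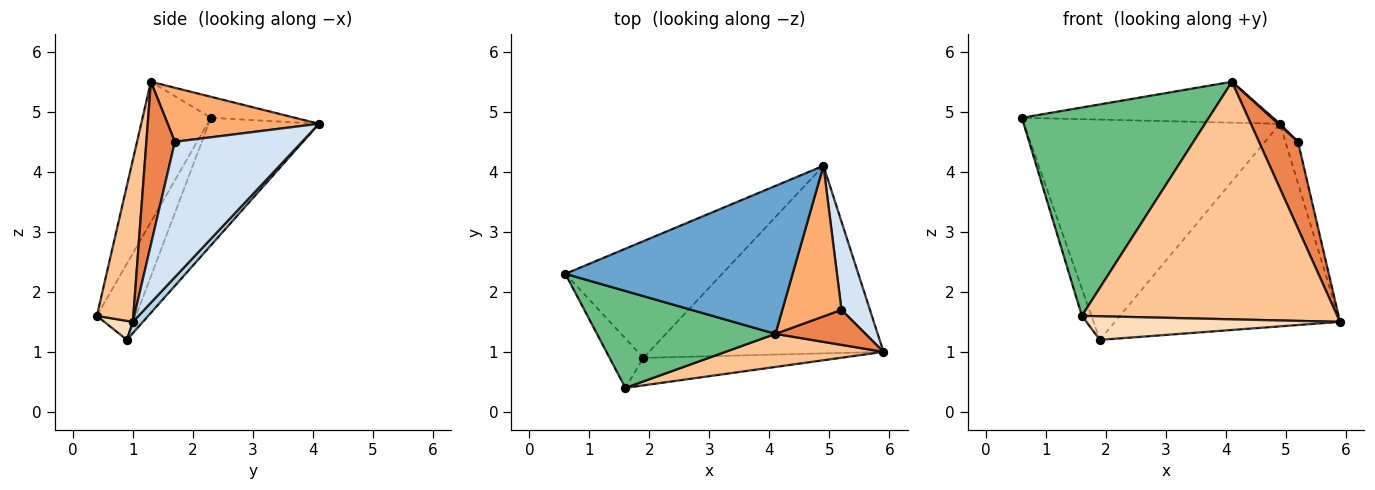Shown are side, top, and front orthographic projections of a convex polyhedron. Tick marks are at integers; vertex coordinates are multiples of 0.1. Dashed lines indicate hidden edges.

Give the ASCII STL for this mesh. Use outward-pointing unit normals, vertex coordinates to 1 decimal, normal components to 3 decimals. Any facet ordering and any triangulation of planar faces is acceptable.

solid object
 facet normal -0.089 0.265 0.960
  outer loop
   vertex 4.1 1.3 5.5
   vertex 4.9 4.1 4.8
   vertex 0.6 2.3 4.9
  endloop
 endfacet
 facet normal -0.356 0.826 -0.437
  outer loop
   vertex 1.9 0.9 1.2
   vertex 0.6 2.3 4.9
   vertex 4.9 4.1 4.8
  endloop
 endfacet
 facet normal 0.033 0.733 -0.679
  outer loop
   vertex 1.9 0.9 1.2
   vertex 4.9 4.1 4.8
   vertex 5.9 1.0 1.5
  endloop
 endfacet
 facet normal 0.974 0.096 0.205
  outer loop
   vertex 5.2 1.7 4.5
   vertex 5.9 1.0 1.5
   vertex 4.9 4.1 4.8
  endloop
 endfacet
 facet normal 0.561 -0.768 0.310
  outer loop
   vertex 5.2 1.7 4.5
   vertex 4.1 1.3 5.5
   vertex 5.9 1.0 1.5
  endloop
 endfacet
 facet normal 0.674 -0.008 0.738
  outer loop
   vertex 5.2 1.7 4.5
   vertex 4.9 4.1 4.8
   vertex 4.1 1.3 5.5
  endloop
 endfacet
 facet normal 0.140 -0.981 0.137
  outer loop
   vertex 1.6 0.4 1.6
   vertex 5.9 1.0 1.5
   vertex 4.1 1.3 5.5
  endloop
 endfacet
 facet normal 0.073 -0.649 -0.757
  outer loop
   vertex 1.6 0.4 1.6
   vertex 1.9 0.9 1.2
   vertex 5.9 1.0 1.5
  endloop
 endfacet
 facet normal -0.315 -0.861 0.400
  outer loop
   vertex 1.6 0.4 1.6
   vertex 4.1 1.3 5.5
   vertex 0.6 2.3 4.9
  endloop
 endfacet
 facet normal -0.892 0.218 -0.396
  outer loop
   vertex 1.6 0.4 1.6
   vertex 0.6 2.3 4.9
   vertex 1.9 0.9 1.2
  endloop
 endfacet
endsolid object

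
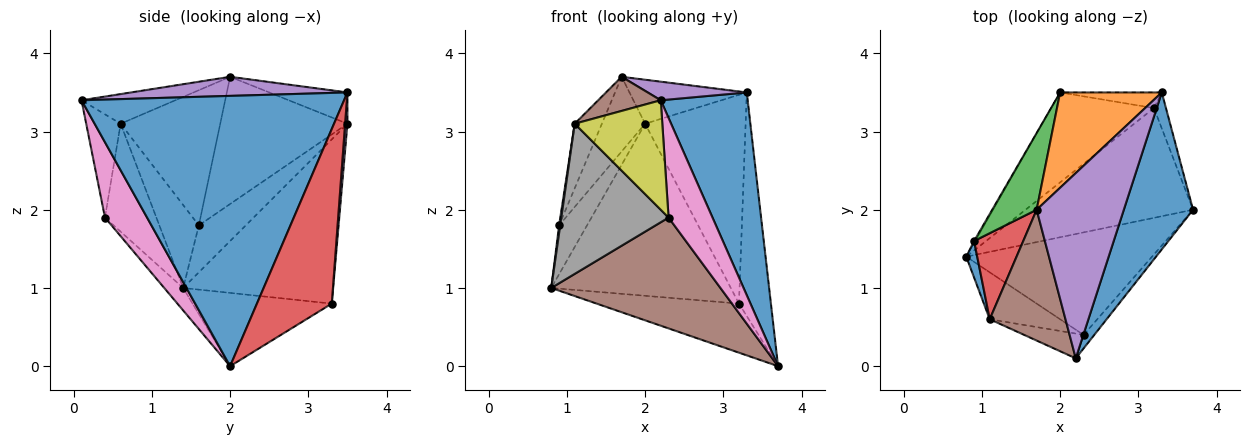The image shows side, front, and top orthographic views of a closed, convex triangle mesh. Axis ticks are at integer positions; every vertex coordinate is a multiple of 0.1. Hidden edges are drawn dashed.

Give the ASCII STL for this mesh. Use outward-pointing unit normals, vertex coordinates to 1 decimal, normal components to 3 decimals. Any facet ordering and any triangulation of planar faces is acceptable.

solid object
 facet normal 0.922 -0.305 0.236
  outer loop
   vertex 3.3 3.5 3.5
   vertex 2.2 0.1 3.4
   vertex 3.7 2.0 0.0
  endloop
 endfacet
 facet normal -0.371 0.379 -0.848
  outer loop
   vertex 3.2 3.3 0.8
   vertex 3.7 2.0 0.0
   vertex 0.8 1.4 1.0
  endloop
 endfacet
 facet normal -0.595 0.712 -0.372
  outer loop
   vertex 3.2 3.3 0.8
   vertex 0.8 1.4 1.0
   vertex 2.0 3.5 3.1
  endloop
 endfacet
 facet normal 0.918 0.392 -0.063
  outer loop
   vertex 3.2 3.3 0.8
   vertex 3.3 3.5 3.5
   vertex 3.7 2.0 0.0
  endloop
 endfacet
 facet normal 0.023 0.997 -0.075
  outer loop
   vertex 3.2 3.3 0.8
   vertex 2.0 3.5 3.1
   vertex 3.3 3.5 3.5
  endloop
 endfacet
 facet normal -0.082 -0.732 -0.677
  outer loop
   vertex 2.3 0.4 1.9
   vertex 0.8 1.4 1.0
   vertex 3.7 2.0 0.0
  endloop
 endfacet
 facet normal 0.689 -0.719 -0.098
  outer loop
   vertex 2.3 0.4 1.9
   vertex 3.7 2.0 0.0
   vertex 2.2 0.1 3.4
  endloop
 endfacet
 facet normal -0.416 -0.868 -0.271
  outer loop
   vertex 1.1 0.6 3.1
   vertex 0.8 1.4 1.0
   vertex 2.3 0.4 1.9
  endloop
 endfacet
 facet normal -0.358 -0.911 -0.206
  outer loop
   vertex 1.1 0.6 3.1
   vertex 2.3 0.4 1.9
   vertex 2.2 0.1 3.4
  endloop
 endfacet
 facet normal -0.859 0.511 -0.020
  outer loop
   vertex 0.9 1.6 1.8
   vertex 2.0 3.5 3.1
   vertex 0.8 1.4 1.0
  endloop
 endfacet
 facet normal -0.991 -0.028 0.131
  outer loop
   vertex 0.9 1.6 1.8
   vertex 0.8 1.4 1.0
   vertex 1.1 0.6 3.1
  endloop
 endfacet
 facet normal -0.269 0.404 0.874
  outer loop
   vertex 1.7 2.0 3.7
   vertex 3.3 3.5 3.5
   vertex 2.0 3.5 3.1
  endloop
 endfacet
 facet normal -0.899 0.305 0.314
  outer loop
   vertex 1.7 2.0 3.7
   vertex 2.0 3.5 3.1
   vertex 0.9 1.6 1.8
  endloop
 endfacet
 facet normal -0.910 0.248 0.331
  outer loop
   vertex 1.7 2.0 3.7
   vertex 0.9 1.6 1.8
   vertex 1.1 0.6 3.1
  endloop
 endfacet
 facet normal 0.213 -0.097 0.972
  outer loop
   vertex 1.7 2.0 3.7
   vertex 2.2 0.1 3.4
   vertex 3.3 3.5 3.5
  endloop
 endfacet
 facet normal -0.354 -0.236 0.905
  outer loop
   vertex 1.7 2.0 3.7
   vertex 1.1 0.6 3.1
   vertex 2.2 0.1 3.4
  endloop
 endfacet
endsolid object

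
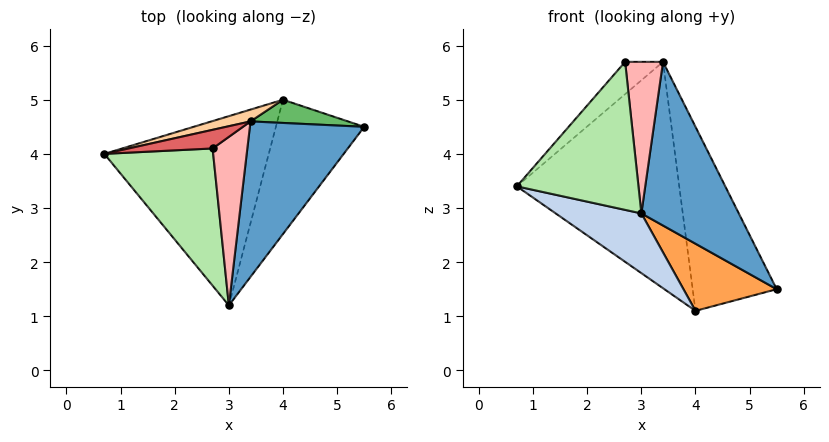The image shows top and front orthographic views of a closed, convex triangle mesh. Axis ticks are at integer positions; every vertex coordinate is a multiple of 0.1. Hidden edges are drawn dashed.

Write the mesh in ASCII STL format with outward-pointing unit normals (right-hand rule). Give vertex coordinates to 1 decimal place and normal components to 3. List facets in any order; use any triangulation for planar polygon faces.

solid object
 facet normal 0.802 -0.433 0.411
  outer loop
   vertex 3.4 4.6 5.7
   vertex 3.0 1.2 2.9
   vertex 5.5 4.5 1.5
  endloop
 endfacet
 facet normal -0.498 -0.261 -0.827
  outer loop
   vertex 4.0 5.0 1.1
   vertex 3.0 1.2 2.9
   vertex 0.7 4.0 3.4
  endloop
 endfacet
 facet normal 0.089 -0.445 -0.891
  outer loop
   vertex 4.0 5.0 1.1
   vertex 5.5 4.5 1.5
   vertex 3.0 1.2 2.9
  endloop
 endfacet
 facet normal -0.257 0.965 0.050
  outer loop
   vertex 4.0 5.0 1.1
   vertex 0.7 4.0 3.4
   vertex 3.4 4.6 5.7
  endloop
 endfacet
 facet normal 0.285 0.951 0.120
  outer loop
   vertex 4.0 5.0 1.1
   vertex 3.4 4.6 5.7
   vertex 5.5 4.5 1.5
  endloop
 endfacet
 facet normal -0.597 -0.588 0.545
  outer loop
   vertex 2.7 4.1 5.7
   vertex 0.7 4.0 3.4
   vertex 3.0 1.2 2.9
  endloop
 endfacet
 facet normal -0.526 0.736 0.425
  outer loop
   vertex 2.7 4.1 5.7
   vertex 3.4 4.6 5.7
   vertex 0.7 4.0 3.4
  endloop
 endfacet
 facet normal 0.431 -0.603 0.671
  outer loop
   vertex 2.7 4.1 5.7
   vertex 3.0 1.2 2.9
   vertex 3.4 4.6 5.7
  endloop
 endfacet
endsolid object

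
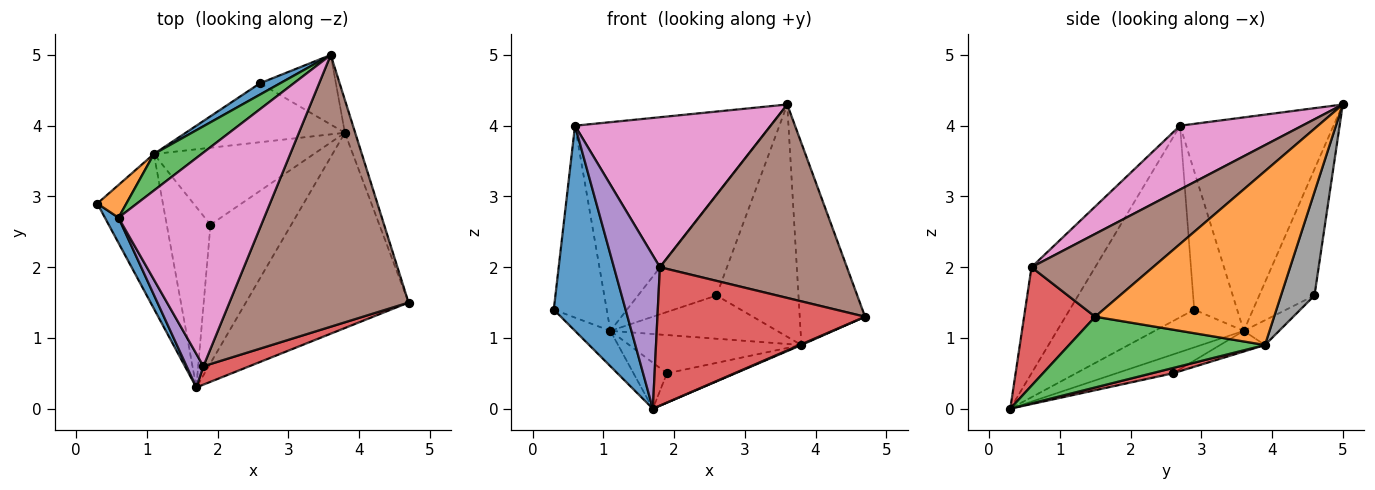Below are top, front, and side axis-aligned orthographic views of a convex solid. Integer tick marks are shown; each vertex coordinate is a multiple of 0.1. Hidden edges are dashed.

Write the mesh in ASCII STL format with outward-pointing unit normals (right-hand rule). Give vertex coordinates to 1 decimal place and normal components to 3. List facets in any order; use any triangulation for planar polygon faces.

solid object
 facet normal -0.865 -0.499 0.061
  outer loop
   vertex 0.6 2.7 4.0
   vertex 0.3 2.9 1.4
   vertex 1.7 0.3 0.0
  endloop
 endfacet
 facet normal 0.938 0.342 -0.056
  outer loop
   vertex 3.8 3.9 0.9
   vertex 3.6 5.0 4.3
   vertex 4.7 1.5 1.3
  endloop
 endfacet
 facet normal 0.399 -0.003 -0.917
  outer loop
   vertex 3.8 3.9 0.9
   vertex 4.7 1.5 1.3
   vertex 1.7 0.3 0.0
  endloop
 endfacet
 facet normal 0.321 -0.939 0.125
  outer loop
   vertex 1.8 0.6 2.0
   vertex 1.7 0.3 0.0
   vertex 4.7 1.5 1.3
  endloop
 endfacet
 facet normal -0.804 -0.581 0.127
  outer loop
   vertex 1.8 0.6 2.0
   vertex 0.6 2.7 4.0
   vertex 1.7 0.3 0.0
  endloop
 endfacet
 facet normal 0.352 -0.543 0.762
  outer loop
   vertex 1.8 0.6 2.0
   vertex 4.7 1.5 1.3
   vertex 3.6 5.0 4.3
  endloop
 endfacet
 facet normal 0.338 -0.541 0.770
  outer loop
   vertex 1.8 0.6 2.0
   vertex 3.6 5.0 4.3
   vertex 0.6 2.7 4.0
  endloop
 endfacet
 facet normal 0.365 0.892 -0.267
  outer loop
   vertex 2.6 4.6 1.6
   vertex 3.6 5.0 4.3
   vertex 3.8 3.9 0.9
  endloop
 endfacet
 facet normal -0.489 0.195 -0.850
  outer loop
   vertex 1.1 3.6 1.1
   vertex 1.7 0.3 0.0
   vertex 0.3 2.9 1.4
  endloop
 endfacet
 facet normal -0.124 0.587 -0.800
  outer loop
   vertex 1.1 3.6 1.1
   vertex 2.6 4.6 1.6
   vertex 3.8 3.9 0.9
  endloop
 endfacet
 facet normal -0.573 0.814 0.092
  outer loop
   vertex 1.1 3.6 1.1
   vertex 3.6 5.0 4.3
   vertex 2.6 4.6 1.6
  endloop
 endfacet
 facet normal -0.624 0.770 0.131
  outer loop
   vertex 1.1 3.6 1.1
   vertex 0.3 2.9 1.4
   vertex 0.6 2.7 4.0
  endloop
 endfacet
 facet normal -0.611 0.780 0.137
  outer loop
   vertex 1.1 3.6 1.1
   vertex 0.6 2.7 4.0
   vertex 3.6 5.0 4.3
  endloop
 endfacet
 facet normal 0.064 0.207 -0.976
  outer loop
   vertex 1.9 2.6 0.5
   vertex 3.8 3.9 0.9
   vertex 1.7 0.3 0.0
  endloop
 endfacet
 facet normal -0.386 0.228 -0.894
  outer loop
   vertex 1.9 2.6 0.5
   vertex 1.7 0.3 0.0
   vertex 1.1 3.6 1.1
  endloop
 endfacet
 facet normal -0.115 0.442 -0.890
  outer loop
   vertex 1.9 2.6 0.5
   vertex 1.1 3.6 1.1
   vertex 3.8 3.9 0.9
  endloop
 endfacet
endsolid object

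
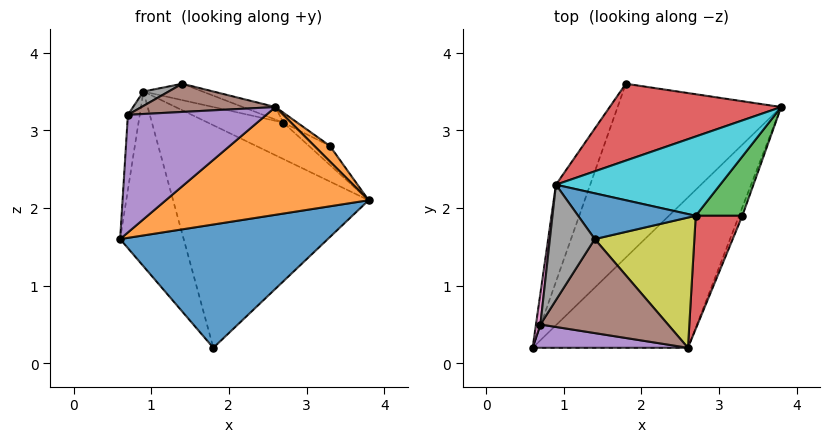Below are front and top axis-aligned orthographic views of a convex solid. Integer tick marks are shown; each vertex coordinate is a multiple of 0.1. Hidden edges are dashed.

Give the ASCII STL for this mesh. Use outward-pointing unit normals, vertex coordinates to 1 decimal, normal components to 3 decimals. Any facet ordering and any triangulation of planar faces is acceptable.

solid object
 facet normal 0.567 -0.477 -0.672
  outer loop
   vertex 1.8 3.6 0.2
   vertex 3.8 3.3 2.1
   vertex 0.6 0.2 1.6
  endloop
 endfacet
 facet normal 0.569 -0.479 -0.669
  outer loop
   vertex 2.6 0.2 3.3
   vertex 0.6 0.2 1.6
   vertex 3.8 3.3 2.1
  endloop
 endfacet
 facet normal -0.950 0.273 -0.152
  outer loop
   vertex 0.9 2.3 3.5
   vertex 1.8 3.6 0.2
   vertex 0.6 0.2 1.6
  endloop
 endfacet
 facet normal -0.166 0.932 0.322
  outer loop
   vertex 0.9 2.3 3.5
   vertex 3.8 3.3 2.1
   vertex 1.8 3.6 0.2
  endloop
 endfacet
 facet normal -0.163 -0.968 0.192
  outer loop
   vertex 0.7 0.5 3.2
   vertex 0.6 0.2 1.6
   vertex 2.6 0.2 3.3
  endloop
 endfacet
 facet normal -0.095 -0.286 0.953
  outer loop
   vertex 0.7 0.5 3.2
   vertex 2.6 0.2 3.3
   vertex 1.4 1.6 3.6
  endloop
 endfacet
 facet normal -0.994 0.103 0.043
  outer loop
   vertex 0.7 0.5 3.2
   vertex 0.9 2.3 3.5
   vertex 0.6 0.2 1.6
  endloop
 endfacet
 facet normal -0.349 -0.116 0.930
  outer loop
   vertex 0.7 0.5 3.2
   vertex 1.4 1.6 3.6
   vertex 0.9 2.3 3.5
  endloop
 endfacet
 facet normal 0.339 0.090 0.936
  outer loop
   vertex 2.7 1.9 3.1
   vertex 1.4 1.6 3.6
   vertex 2.6 0.2 3.3
  endloop
 endfacet
 facet normal 0.283 0.400 0.872
  outer loop
   vertex 2.7 1.9 3.1
   vertex 3.8 3.3 2.1
   vertex 0.9 2.3 3.5
  endloop
 endfacet
 facet normal 0.273 0.325 0.905
  outer loop
   vertex 2.7 1.9 3.1
   vertex 0.9 2.3 3.5
   vertex 1.4 1.6 3.6
  endloop
 endfacet
 facet normal 0.874 -0.428 -0.232
  outer loop
   vertex 3.3 1.9 2.8
   vertex 2.6 0.2 3.3
   vertex 3.8 3.3 2.1
  endloop
 endfacet
 facet normal 0.430 0.276 0.860
  outer loop
   vertex 3.3 1.9 2.8
   vertex 3.8 3.3 2.1
   vertex 2.7 1.9 3.1
  endloop
 endfacet
 facet normal 0.446 0.079 0.892
  outer loop
   vertex 3.3 1.9 2.8
   vertex 2.7 1.9 3.1
   vertex 2.6 0.2 3.3
  endloop
 endfacet
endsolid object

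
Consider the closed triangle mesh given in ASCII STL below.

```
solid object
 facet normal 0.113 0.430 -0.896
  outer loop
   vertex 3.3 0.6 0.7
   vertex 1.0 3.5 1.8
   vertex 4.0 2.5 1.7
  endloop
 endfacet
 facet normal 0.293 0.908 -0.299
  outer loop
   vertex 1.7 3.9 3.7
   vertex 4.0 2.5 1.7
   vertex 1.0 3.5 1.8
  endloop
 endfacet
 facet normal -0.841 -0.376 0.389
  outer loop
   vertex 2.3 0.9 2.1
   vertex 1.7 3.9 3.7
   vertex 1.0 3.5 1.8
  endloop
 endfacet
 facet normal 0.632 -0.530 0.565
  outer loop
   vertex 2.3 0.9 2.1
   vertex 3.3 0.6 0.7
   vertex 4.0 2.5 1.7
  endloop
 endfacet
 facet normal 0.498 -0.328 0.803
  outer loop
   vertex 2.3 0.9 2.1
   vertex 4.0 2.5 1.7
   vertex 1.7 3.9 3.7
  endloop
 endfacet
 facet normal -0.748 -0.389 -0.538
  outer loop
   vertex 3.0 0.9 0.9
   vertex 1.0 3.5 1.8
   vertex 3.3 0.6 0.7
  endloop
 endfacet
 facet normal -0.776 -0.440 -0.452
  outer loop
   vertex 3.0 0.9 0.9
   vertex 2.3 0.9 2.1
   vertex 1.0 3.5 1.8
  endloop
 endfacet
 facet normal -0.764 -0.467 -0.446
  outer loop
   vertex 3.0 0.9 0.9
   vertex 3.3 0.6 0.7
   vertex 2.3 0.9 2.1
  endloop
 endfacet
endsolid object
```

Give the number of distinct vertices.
6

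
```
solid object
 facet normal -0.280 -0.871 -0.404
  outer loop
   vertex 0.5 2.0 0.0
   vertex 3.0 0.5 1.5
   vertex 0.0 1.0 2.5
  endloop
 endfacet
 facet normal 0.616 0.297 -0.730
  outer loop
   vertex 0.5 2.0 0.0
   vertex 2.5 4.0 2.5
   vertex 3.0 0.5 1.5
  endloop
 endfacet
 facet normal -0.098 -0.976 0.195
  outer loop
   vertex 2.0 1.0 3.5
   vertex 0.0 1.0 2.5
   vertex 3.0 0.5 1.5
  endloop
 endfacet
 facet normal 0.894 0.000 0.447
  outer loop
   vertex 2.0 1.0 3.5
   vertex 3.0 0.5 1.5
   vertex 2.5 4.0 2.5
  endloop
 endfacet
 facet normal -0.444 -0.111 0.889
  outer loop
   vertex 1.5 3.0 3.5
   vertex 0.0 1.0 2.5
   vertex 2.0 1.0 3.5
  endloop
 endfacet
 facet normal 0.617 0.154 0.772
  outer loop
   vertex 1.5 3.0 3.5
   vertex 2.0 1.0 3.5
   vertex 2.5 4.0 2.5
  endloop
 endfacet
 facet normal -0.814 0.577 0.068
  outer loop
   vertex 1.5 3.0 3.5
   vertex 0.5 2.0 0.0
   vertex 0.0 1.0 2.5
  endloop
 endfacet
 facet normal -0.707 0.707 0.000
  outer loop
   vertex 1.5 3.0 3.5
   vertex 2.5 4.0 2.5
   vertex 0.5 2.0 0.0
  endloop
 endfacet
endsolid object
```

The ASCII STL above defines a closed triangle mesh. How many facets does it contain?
8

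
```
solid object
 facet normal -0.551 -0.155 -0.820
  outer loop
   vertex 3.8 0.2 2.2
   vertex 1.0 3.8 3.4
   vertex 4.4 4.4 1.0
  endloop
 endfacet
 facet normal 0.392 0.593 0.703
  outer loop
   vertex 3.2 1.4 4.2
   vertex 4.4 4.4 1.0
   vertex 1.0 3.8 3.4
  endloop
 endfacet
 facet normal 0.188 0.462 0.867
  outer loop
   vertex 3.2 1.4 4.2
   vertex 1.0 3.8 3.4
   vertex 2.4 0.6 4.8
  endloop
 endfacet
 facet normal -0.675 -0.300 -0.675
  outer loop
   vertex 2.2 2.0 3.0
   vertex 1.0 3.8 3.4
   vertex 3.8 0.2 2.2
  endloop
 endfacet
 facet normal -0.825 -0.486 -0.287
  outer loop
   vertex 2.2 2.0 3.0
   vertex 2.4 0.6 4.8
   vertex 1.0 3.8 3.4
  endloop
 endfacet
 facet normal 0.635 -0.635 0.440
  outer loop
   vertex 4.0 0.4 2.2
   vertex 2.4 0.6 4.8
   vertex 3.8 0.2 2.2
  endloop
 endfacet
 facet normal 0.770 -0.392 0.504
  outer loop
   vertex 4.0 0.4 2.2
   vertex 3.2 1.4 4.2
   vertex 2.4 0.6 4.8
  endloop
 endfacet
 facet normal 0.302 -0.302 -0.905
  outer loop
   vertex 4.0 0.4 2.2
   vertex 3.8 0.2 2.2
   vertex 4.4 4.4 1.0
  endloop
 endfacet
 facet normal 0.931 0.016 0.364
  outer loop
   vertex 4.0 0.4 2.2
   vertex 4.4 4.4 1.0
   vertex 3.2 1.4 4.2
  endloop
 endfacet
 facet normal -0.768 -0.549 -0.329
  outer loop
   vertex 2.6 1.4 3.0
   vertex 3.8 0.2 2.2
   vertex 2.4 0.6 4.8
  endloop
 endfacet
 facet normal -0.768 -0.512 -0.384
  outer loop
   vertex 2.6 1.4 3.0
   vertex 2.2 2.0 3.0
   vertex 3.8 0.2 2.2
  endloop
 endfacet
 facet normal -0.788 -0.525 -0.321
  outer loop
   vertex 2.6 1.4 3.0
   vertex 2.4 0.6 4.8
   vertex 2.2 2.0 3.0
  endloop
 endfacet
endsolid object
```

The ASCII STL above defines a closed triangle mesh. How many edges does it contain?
18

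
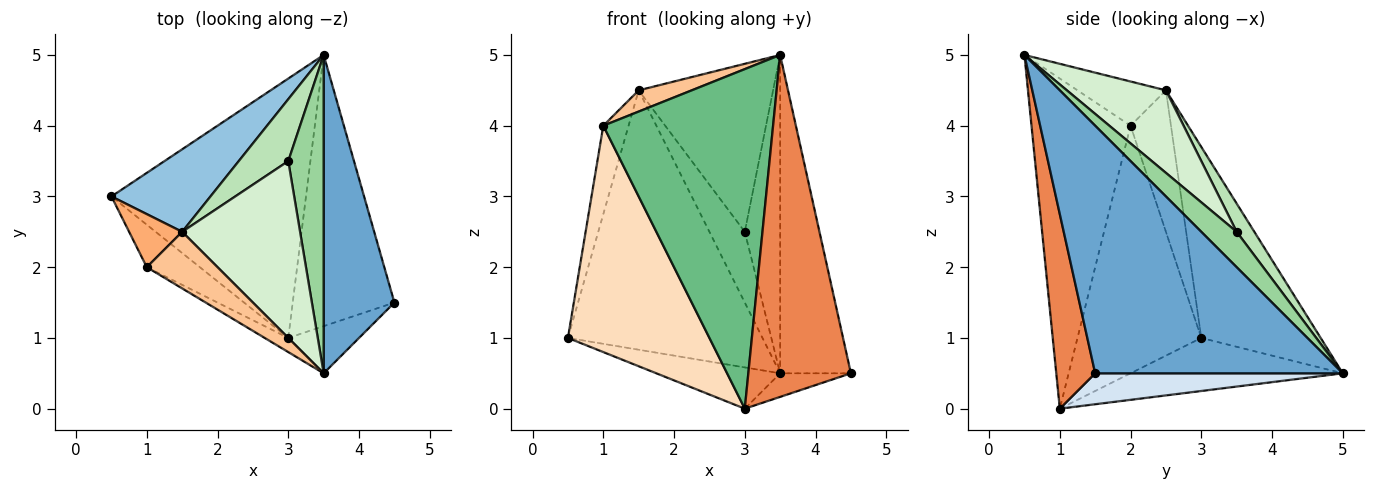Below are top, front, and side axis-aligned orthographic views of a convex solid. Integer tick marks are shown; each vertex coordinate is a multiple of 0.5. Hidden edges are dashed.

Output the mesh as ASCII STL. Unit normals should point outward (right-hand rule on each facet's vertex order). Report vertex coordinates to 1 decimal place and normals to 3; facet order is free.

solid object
 facet normal 0.927 0.265 0.265
  outer loop
   vertex 3.5 0.5 5.0
   vertex 4.5 1.5 0.5
   vertex 3.5 5.0 0.5
  endloop
 endfacet
 facet normal -0.505 0.823 0.262
  outer loop
   vertex 1.5 2.5 4.5
   vertex 3.5 5.0 0.5
   vertex 0.5 3.0 1.0
  endloop
 endfacet
 facet normal -0.260 0.152 -0.954
  outer loop
   vertex 3.0 1.0 0.0
   vertex 0.5 3.0 1.0
   vertex 3.5 5.0 0.5
  endloop
 endfacet
 facet normal 0.290 0.083 -0.953
  outer loop
   vertex 3.0 1.0 0.0
   vertex 3.5 5.0 0.5
   vertex 4.5 1.5 0.5
  endloop
 endfacet
 facet normal 0.352 -0.927 -0.128
  outer loop
   vertex 3.0 1.0 0.0
   vertex 4.5 1.5 0.5
   vertex 3.5 0.5 5.0
  endloop
 endfacet
 facet normal -0.808 0.505 0.303
  outer loop
   vertex 1.0 2.0 4.0
   vertex 1.5 2.5 4.5
   vertex 0.5 3.0 1.0
  endloop
 endfacet
 facet normal -0.505 -0.303 0.808
  outer loop
   vertex 1.0 2.0 4.0
   vertex 3.5 0.5 5.0
   vertex 1.5 2.5 4.5
  endloop
 endfacet
 facet normal -0.652 -0.745 -0.140
  outer loop
   vertex 1.0 2.0 4.0
   vertex 0.5 3.0 1.0
   vertex 3.0 1.0 0.0
  endloop
 endfacet
 facet normal -0.504 -0.863 -0.036
  outer loop
   vertex 1.0 2.0 4.0
   vertex 3.0 1.0 0.0
   vertex 3.5 0.5 5.0
  endloop
 endfacet
 facet normal 0.577 0.577 0.577
  outer loop
   vertex 3.0 3.5 2.5
   vertex 3.5 0.5 5.0
   vertex 3.5 5.0 0.5
  endloop
 endfacet
 facet normal 0.352 0.704 0.616
  outer loop
   vertex 3.0 3.5 2.5
   vertex 3.5 5.0 0.5
   vertex 1.5 2.5 4.5
  endloop
 endfacet
 facet normal 0.453 0.614 0.647
  outer loop
   vertex 3.0 3.5 2.5
   vertex 1.5 2.5 4.5
   vertex 3.5 0.5 5.0
  endloop
 endfacet
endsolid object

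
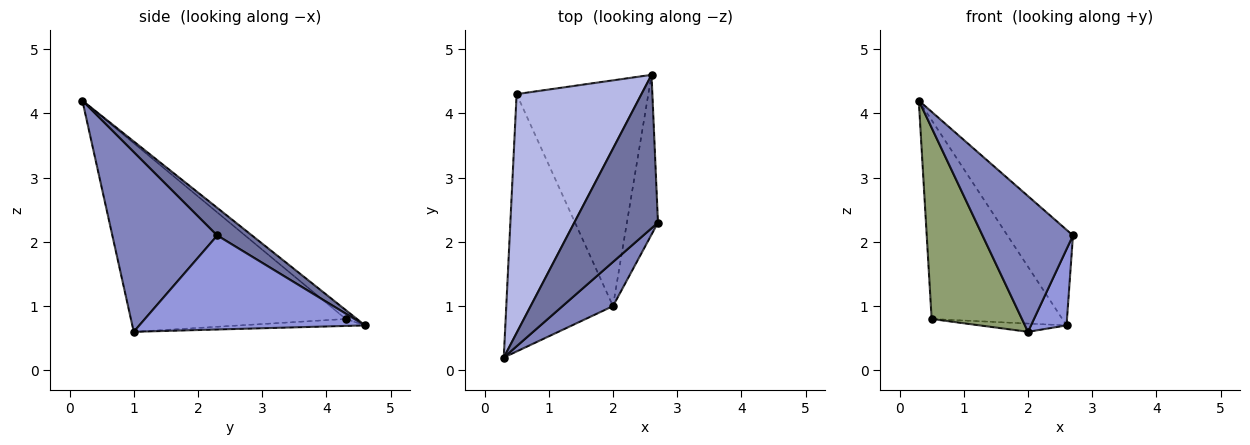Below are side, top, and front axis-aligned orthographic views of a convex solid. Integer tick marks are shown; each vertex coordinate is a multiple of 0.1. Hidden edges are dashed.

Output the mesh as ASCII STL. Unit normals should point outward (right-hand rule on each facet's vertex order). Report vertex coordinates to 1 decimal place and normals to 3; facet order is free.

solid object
 facet normal 0.270 0.509 0.817
  outer loop
   vertex 2.6 4.6 0.7
   vertex 0.3 0.2 4.2
   vertex 2.7 2.3 2.1
  endloop
 endfacet
 facet normal 0.741 -0.639 0.208
  outer loop
   vertex 2.0 1.0 0.6
   vertex 2.7 2.3 2.1
   vertex 0.3 0.2 4.2
  endloop
 endfacet
 facet normal 0.939 -0.148 -0.310
  outer loop
   vertex 2.0 1.0 0.6
   vertex 2.6 4.6 0.7
   vertex 2.7 2.3 2.1
  endloop
 endfacet
 facet normal -0.055 0.639 0.767
  outer loop
   vertex 0.5 4.3 0.8
   vertex 0.3 0.2 4.2
   vertex 2.6 4.6 0.7
  endloop
 endfacet
 facet normal -0.817 -0.344 -0.462
  outer loop
   vertex 0.5 4.3 0.8
   vertex 2.0 1.0 0.6
   vertex 0.3 0.2 4.2
  endloop
 endfacet
 facet normal -0.053 0.037 -0.998
  outer loop
   vertex 0.5 4.3 0.8
   vertex 2.6 4.6 0.7
   vertex 2.0 1.0 0.6
  endloop
 endfacet
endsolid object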